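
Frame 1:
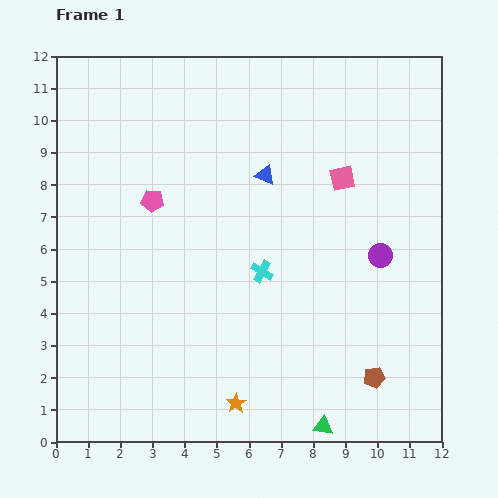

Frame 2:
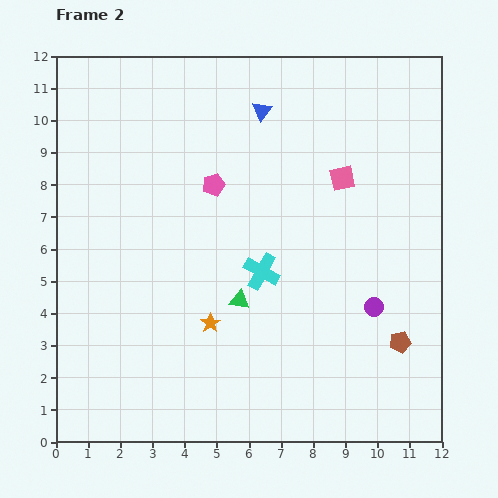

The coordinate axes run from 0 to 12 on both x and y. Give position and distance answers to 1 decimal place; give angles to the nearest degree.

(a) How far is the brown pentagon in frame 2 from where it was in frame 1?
1.4

The brown pentagon moved from (9.9, 2.0) to (10.7, 3.1), a distance of √(0.8² + 1.1²) ≈ 1.4.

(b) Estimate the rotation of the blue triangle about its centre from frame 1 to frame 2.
48° clockwise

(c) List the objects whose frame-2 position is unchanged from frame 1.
the pink square, the cyan cross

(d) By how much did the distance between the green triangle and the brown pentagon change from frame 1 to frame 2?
+3.0

Distance in frame 1: 2.2. Distance in frame 2: 5.2.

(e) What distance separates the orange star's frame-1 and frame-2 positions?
2.6

The orange star moved from (5.6, 1.2) to (4.8, 3.7), a distance of √(0.8² + 2.5²) ≈ 2.6.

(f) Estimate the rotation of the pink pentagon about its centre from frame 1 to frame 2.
23° counter-clockwise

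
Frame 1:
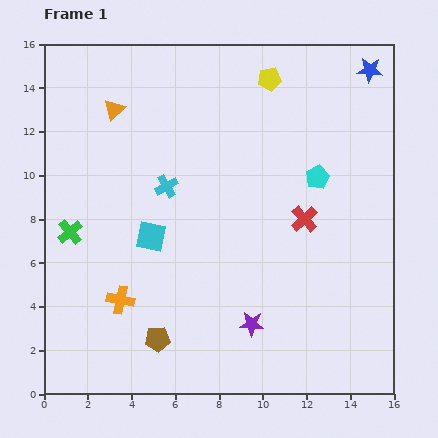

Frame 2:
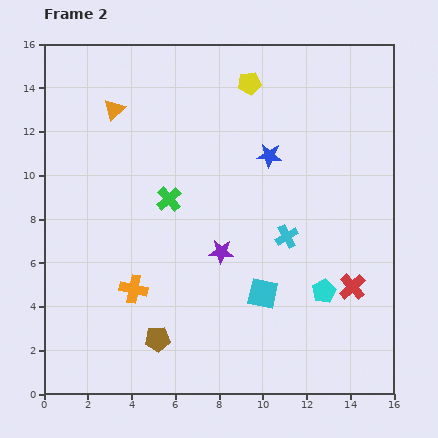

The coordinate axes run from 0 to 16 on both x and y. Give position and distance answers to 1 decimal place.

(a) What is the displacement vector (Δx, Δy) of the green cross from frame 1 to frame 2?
(4.5, 1.5)

The green cross was at (1.2, 7.4) in frame 1 and (5.7, 8.9) in frame 2.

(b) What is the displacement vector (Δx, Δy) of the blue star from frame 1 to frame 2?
(-4.6, -3.9)

The blue star was at (14.9, 14.8) in frame 1 and (10.3, 10.9) in frame 2.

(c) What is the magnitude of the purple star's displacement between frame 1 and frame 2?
3.6

The purple star moved from (9.5, 3.2) to (8.1, 6.5), a distance of √(1.4² + 3.3²) ≈ 3.6.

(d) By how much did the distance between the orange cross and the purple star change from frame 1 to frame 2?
-1.8

Distance in frame 1: 6.1. Distance in frame 2: 4.3.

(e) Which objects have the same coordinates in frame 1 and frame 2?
the orange triangle, the brown pentagon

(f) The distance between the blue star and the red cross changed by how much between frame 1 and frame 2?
-0.3

Distance in frame 1: 7.4. Distance in frame 2: 7.1.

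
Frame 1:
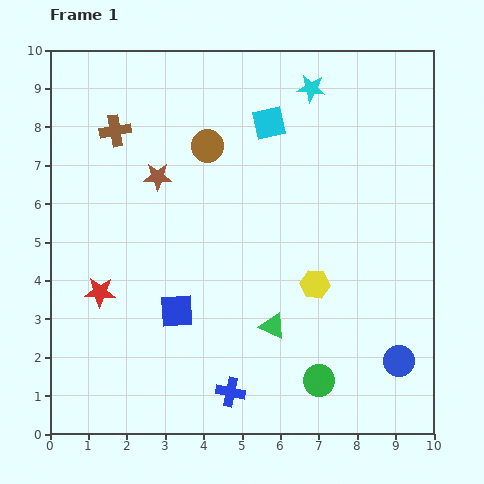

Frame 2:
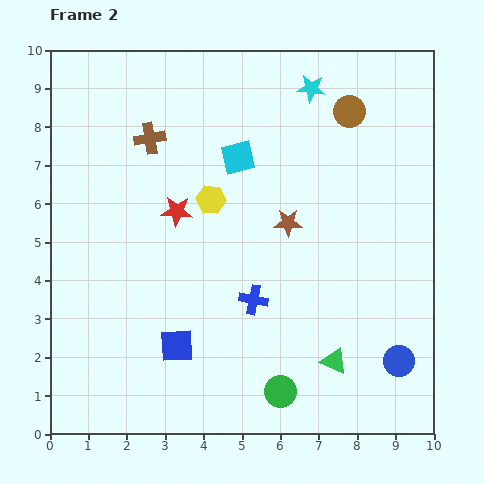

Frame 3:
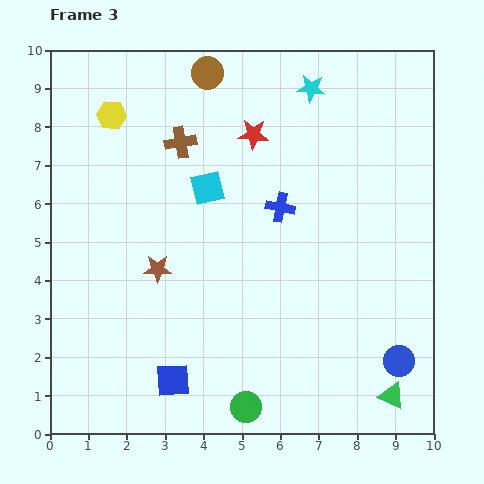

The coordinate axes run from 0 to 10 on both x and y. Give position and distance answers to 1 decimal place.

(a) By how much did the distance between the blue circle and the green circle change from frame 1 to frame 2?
+1.0

Distance in frame 1: 2.2. Distance in frame 2: 3.2.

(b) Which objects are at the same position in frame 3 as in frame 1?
the blue circle, the cyan star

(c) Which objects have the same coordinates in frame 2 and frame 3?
the blue circle, the cyan star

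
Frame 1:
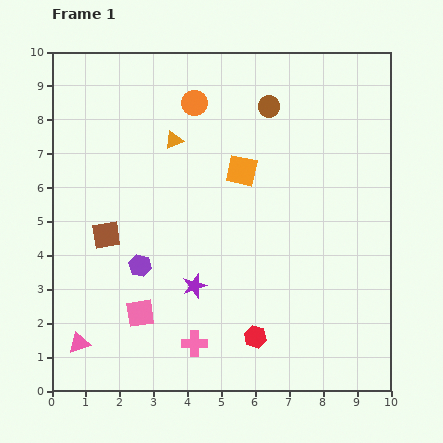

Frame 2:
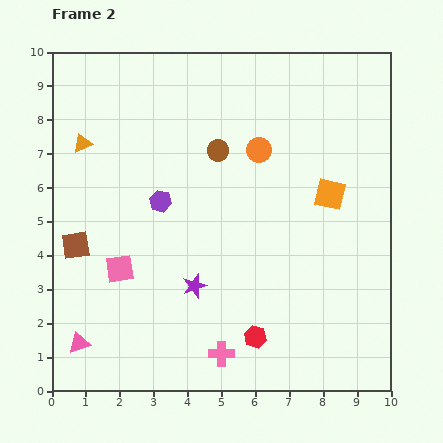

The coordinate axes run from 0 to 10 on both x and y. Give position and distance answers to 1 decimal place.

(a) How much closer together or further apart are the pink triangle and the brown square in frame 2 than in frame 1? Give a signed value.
-0.4

Distance in frame 1: 3.3. Distance in frame 2: 2.9.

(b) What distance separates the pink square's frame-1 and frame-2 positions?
1.4

The pink square moved from (2.6, 2.3) to (2.0, 3.6), a distance of √(0.6² + 1.3²) ≈ 1.4.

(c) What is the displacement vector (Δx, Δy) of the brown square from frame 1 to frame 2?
(-0.9, -0.3)

The brown square was at (1.6, 4.6) in frame 1 and (0.7, 4.3) in frame 2.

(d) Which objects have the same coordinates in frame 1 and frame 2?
the pink triangle, the red hexagon, the purple star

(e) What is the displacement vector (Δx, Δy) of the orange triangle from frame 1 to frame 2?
(-2.7, -0.1)

The orange triangle was at (3.6, 7.4) in frame 1 and (0.9, 7.3) in frame 2.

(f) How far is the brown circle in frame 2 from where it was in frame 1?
2.0

The brown circle moved from (6.4, 8.4) to (4.9, 7.1), a distance of √(1.5² + 1.3²) ≈ 2.0.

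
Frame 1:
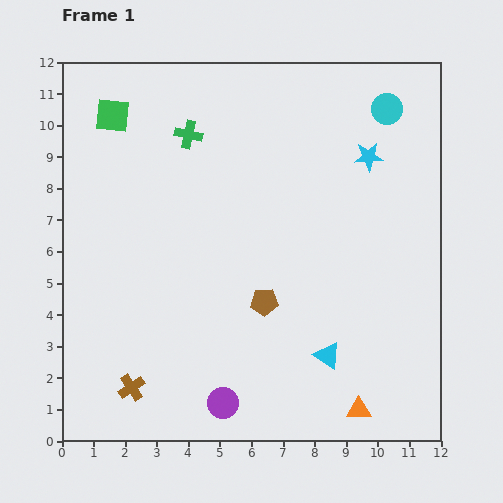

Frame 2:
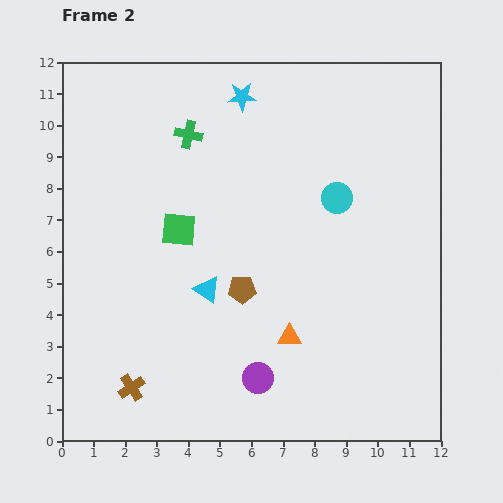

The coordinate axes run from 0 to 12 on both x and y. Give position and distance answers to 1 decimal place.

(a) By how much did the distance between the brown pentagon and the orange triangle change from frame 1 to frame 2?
-2.4

Distance in frame 1: 4.5. Distance in frame 2: 2.1.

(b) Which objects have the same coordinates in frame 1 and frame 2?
the green cross, the brown cross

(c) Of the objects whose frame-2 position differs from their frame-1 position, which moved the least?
the brown pentagon

(moved 0.8)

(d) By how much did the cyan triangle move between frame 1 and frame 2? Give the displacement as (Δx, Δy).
(-3.8, 2.1)

The cyan triangle was at (8.4, 2.7) in frame 1 and (4.6, 4.8) in frame 2.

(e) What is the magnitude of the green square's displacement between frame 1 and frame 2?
4.2

The green square moved from (1.6, 10.3) to (3.7, 6.7), a distance of √(2.1² + 3.6²) ≈ 4.2.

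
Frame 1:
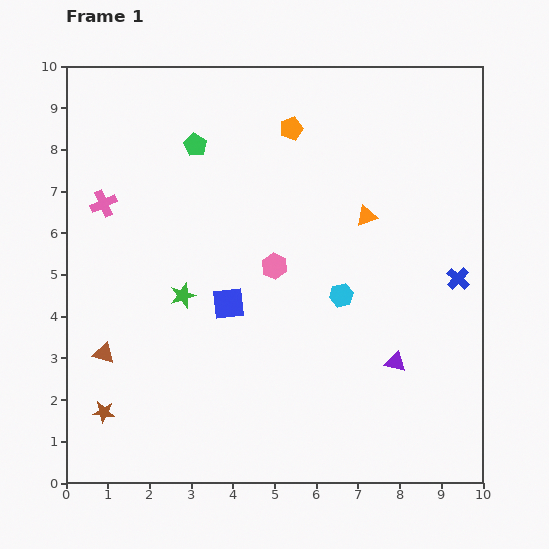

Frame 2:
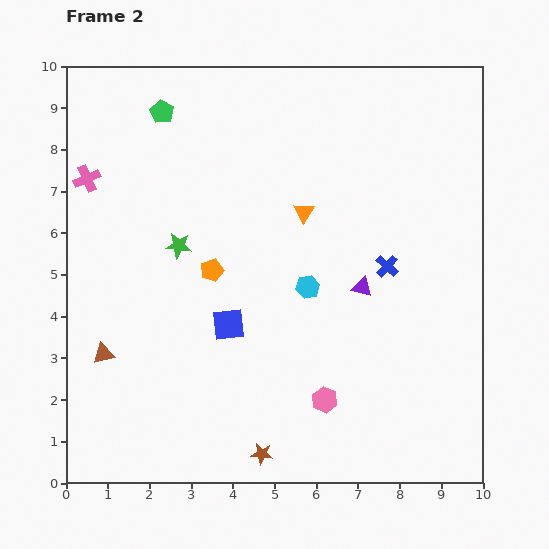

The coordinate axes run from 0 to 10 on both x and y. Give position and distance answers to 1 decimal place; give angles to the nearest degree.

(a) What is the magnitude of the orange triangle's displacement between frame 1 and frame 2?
1.5

The orange triangle moved from (7.2, 6.4) to (5.7, 6.5), a distance of √(1.5² + 0.1²) ≈ 1.5.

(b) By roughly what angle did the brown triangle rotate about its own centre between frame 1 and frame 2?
31° counter-clockwise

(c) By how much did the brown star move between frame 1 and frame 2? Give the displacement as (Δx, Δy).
(3.8, -1.0)

The brown star was at (0.9, 1.7) in frame 1 and (4.7, 0.7) in frame 2.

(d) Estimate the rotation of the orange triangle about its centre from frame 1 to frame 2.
38° counter-clockwise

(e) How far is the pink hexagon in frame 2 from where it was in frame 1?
3.4

The pink hexagon moved from (5.0, 5.2) to (6.2, 2.0), a distance of √(1.2² + 3.2²) ≈ 3.4.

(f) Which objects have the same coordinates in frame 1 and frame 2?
the brown triangle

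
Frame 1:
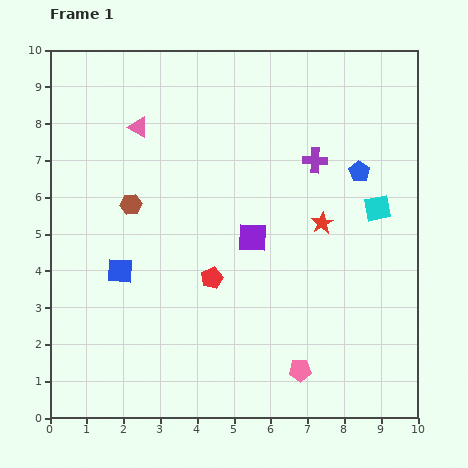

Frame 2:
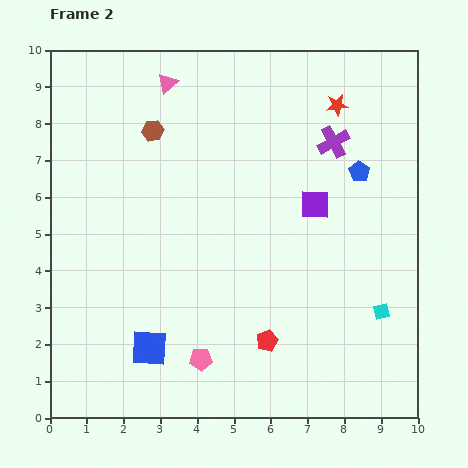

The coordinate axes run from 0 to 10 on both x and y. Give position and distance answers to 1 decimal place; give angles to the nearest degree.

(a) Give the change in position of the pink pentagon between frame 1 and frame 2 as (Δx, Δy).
(-2.7, 0.3)

The pink pentagon was at (6.8, 1.3) in frame 1 and (4.1, 1.6) in frame 2.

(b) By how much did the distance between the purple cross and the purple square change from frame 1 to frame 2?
-0.9

Distance in frame 1: 2.7. Distance in frame 2: 1.8.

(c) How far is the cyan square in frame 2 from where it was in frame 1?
2.8

The cyan square moved from (8.9, 5.7) to (9.0, 2.9), a distance of √(0.1² + 2.8²) ≈ 2.8.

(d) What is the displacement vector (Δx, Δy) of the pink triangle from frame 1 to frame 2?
(0.8, 1.2)

The pink triangle was at (2.4, 7.9) in frame 1 and (3.2, 9.1) in frame 2.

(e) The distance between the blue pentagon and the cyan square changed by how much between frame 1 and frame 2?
+2.7

Distance in frame 1: 1.1. Distance in frame 2: 3.8.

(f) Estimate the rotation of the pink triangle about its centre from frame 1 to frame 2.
49° clockwise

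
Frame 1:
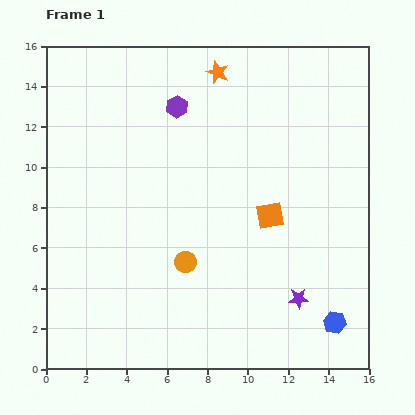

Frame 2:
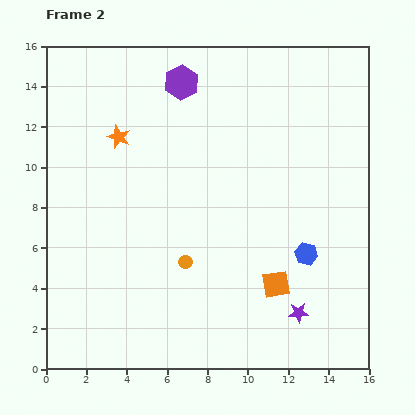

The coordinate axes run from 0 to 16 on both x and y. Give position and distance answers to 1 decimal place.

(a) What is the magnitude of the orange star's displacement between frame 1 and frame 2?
5.9

The orange star moved from (8.5, 14.7) to (3.6, 11.5), a distance of √(4.9² + 3.2²) ≈ 5.9.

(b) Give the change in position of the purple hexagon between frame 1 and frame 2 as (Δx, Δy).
(0.2, 1.2)

The purple hexagon was at (6.5, 13.0) in frame 1 and (6.7, 14.2) in frame 2.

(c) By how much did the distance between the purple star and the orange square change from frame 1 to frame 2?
-2.5

Distance in frame 1: 4.3. Distance in frame 2: 1.8.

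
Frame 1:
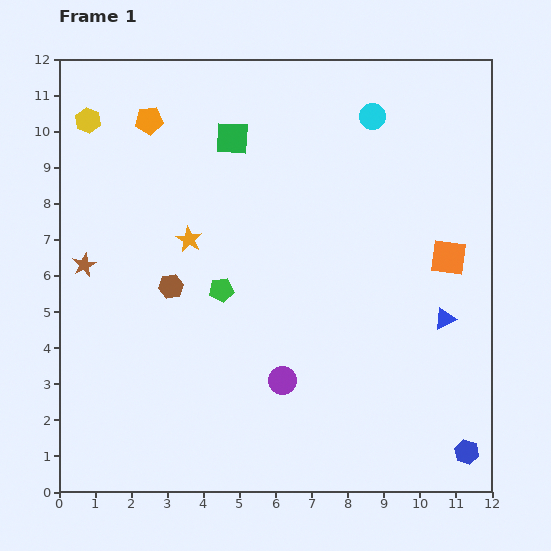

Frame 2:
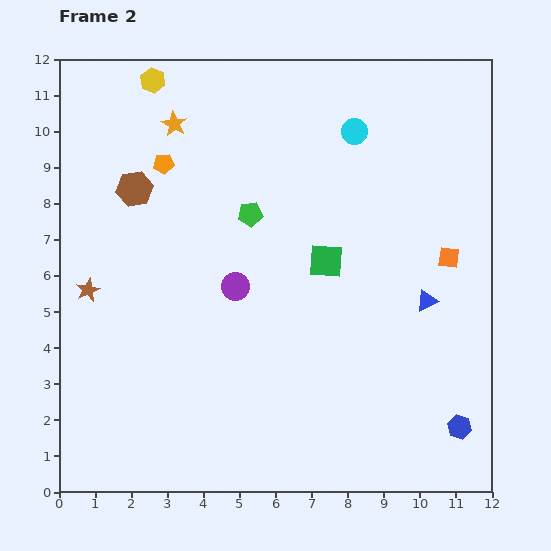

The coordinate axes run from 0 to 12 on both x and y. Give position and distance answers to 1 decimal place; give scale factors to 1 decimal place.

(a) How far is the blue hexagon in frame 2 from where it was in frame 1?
0.7

The blue hexagon moved from (11.3, 1.1) to (11.1, 1.8), a distance of √(0.2² + 0.7²) ≈ 0.7.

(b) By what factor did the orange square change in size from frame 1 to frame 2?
0.6×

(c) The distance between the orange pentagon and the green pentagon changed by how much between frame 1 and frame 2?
-2.3

Distance in frame 1: 5.1. Distance in frame 2: 2.8.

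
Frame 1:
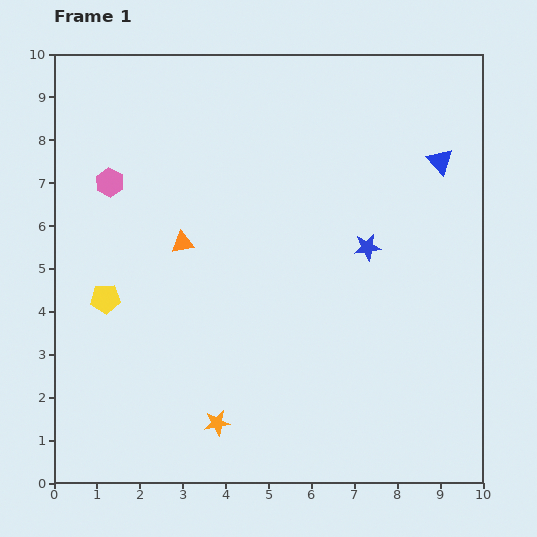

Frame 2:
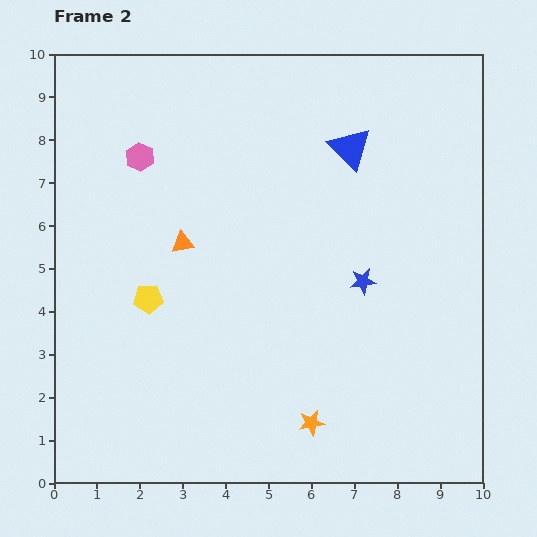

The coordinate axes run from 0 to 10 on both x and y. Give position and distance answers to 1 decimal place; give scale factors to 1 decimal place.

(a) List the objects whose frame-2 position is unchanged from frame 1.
the orange triangle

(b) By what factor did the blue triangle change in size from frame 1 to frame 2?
1.6×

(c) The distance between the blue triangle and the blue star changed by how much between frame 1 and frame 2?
+0.5

Distance in frame 1: 2.6. Distance in frame 2: 3.1.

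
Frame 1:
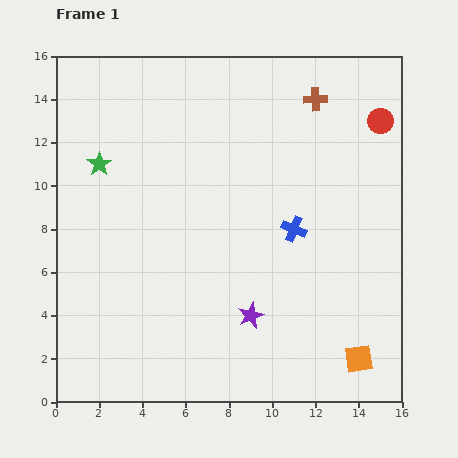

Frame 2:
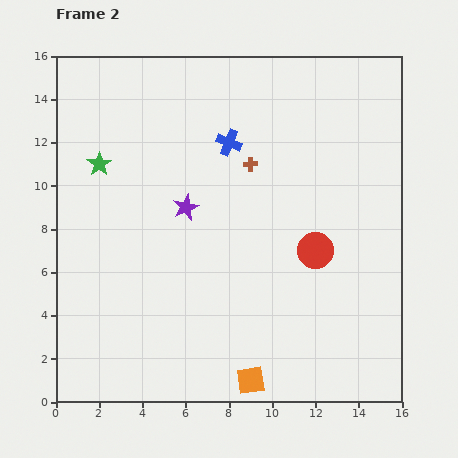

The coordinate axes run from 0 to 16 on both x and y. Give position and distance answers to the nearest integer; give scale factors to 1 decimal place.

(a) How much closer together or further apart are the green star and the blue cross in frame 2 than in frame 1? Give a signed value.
-3

Distance in frame 1: 9. Distance in frame 2: 6.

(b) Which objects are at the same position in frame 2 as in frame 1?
the green star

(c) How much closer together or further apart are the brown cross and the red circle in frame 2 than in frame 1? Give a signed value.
+2

Distance in frame 1: 3. Distance in frame 2: 5.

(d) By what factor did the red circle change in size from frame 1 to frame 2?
1.4×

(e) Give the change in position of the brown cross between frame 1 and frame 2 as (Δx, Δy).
(-3, -3)

The brown cross was at (12, 14) in frame 1 and (9, 11) in frame 2.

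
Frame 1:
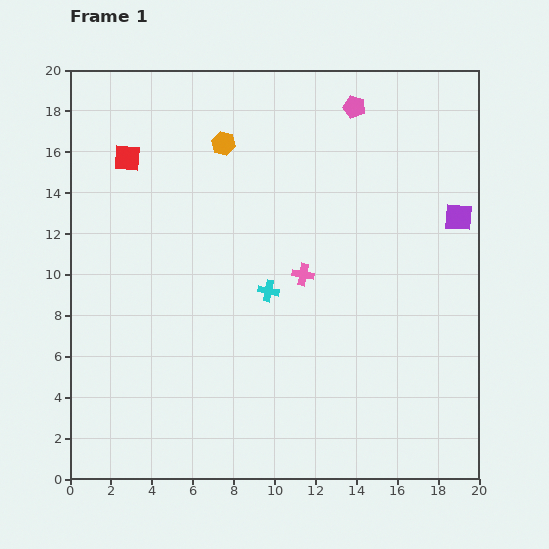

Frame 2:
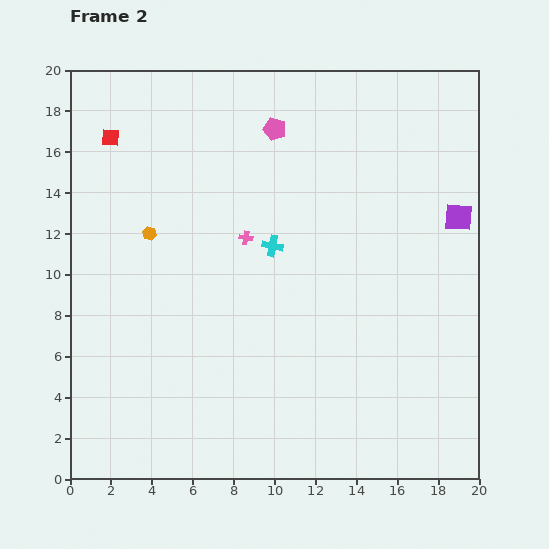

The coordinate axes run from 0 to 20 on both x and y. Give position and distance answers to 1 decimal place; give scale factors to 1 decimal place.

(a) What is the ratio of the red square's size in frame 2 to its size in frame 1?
0.7×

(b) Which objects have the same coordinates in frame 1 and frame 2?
the purple square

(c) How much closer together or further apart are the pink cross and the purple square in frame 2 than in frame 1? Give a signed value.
+2.3

Distance in frame 1: 8.1. Distance in frame 2: 10.4.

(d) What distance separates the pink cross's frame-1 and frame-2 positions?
3.3

The pink cross moved from (11.4, 10.0) to (8.6, 11.8), a distance of √(2.8² + 1.8²) ≈ 3.3.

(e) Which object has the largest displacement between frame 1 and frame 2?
the orange hexagon

(moved 5.7; next 4.1)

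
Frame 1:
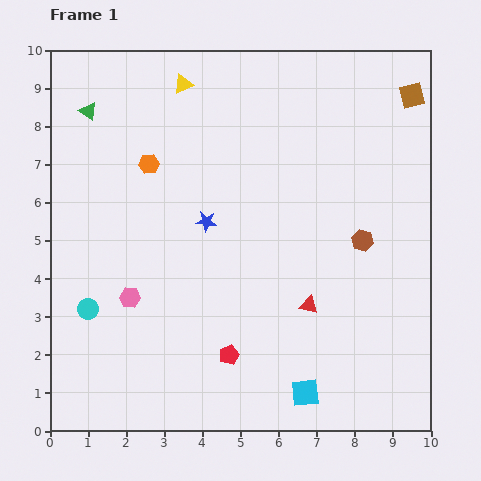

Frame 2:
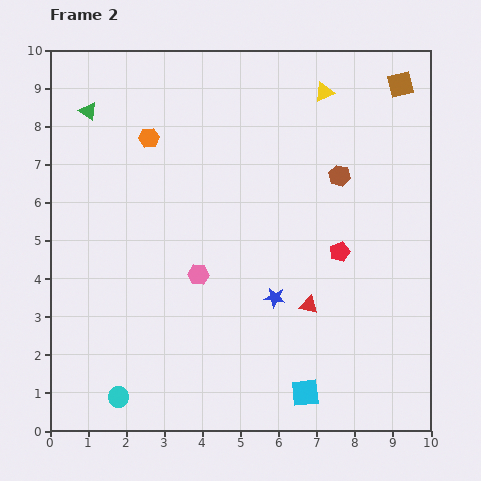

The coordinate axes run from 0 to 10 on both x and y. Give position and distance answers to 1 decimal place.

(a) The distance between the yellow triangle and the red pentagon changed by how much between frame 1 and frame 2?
-3.0

Distance in frame 1: 7.2. Distance in frame 2: 4.2.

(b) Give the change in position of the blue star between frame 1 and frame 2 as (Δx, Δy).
(1.8, -2.0)

The blue star was at (4.1, 5.5) in frame 1 and (5.9, 3.5) in frame 2.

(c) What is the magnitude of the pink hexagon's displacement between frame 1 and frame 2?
1.9

The pink hexagon moved from (2.1, 3.5) to (3.9, 4.1), a distance of √(1.8² + 0.6²) ≈ 1.9.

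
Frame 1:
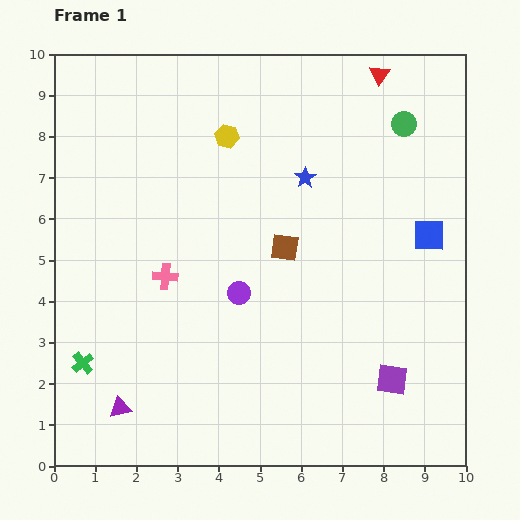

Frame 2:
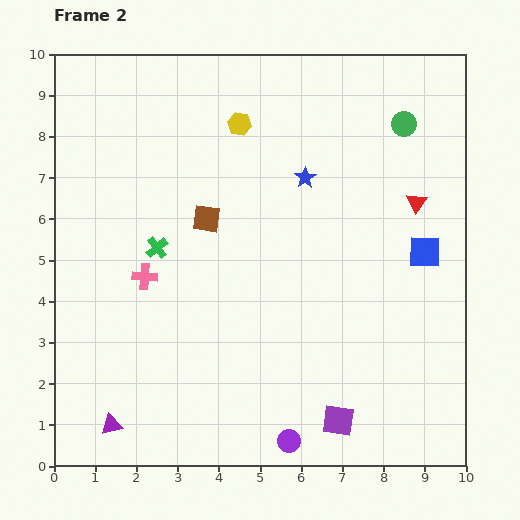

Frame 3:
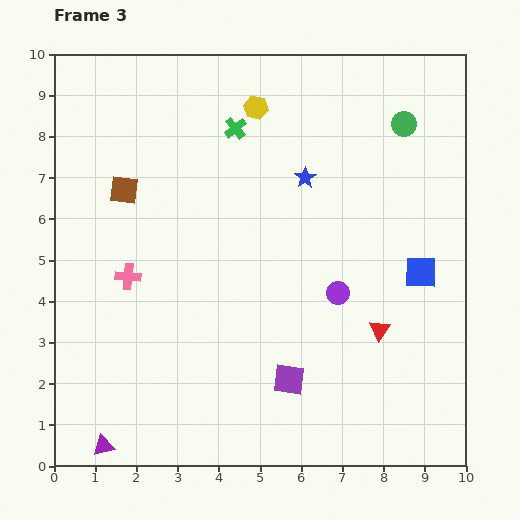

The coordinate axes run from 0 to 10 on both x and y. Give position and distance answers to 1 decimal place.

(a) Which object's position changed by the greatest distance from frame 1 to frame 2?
the purple circle

(moved 3.8; next 3.3)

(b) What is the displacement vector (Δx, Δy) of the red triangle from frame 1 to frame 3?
(0.0, -6.2)

The red triangle was at (7.9, 9.5) in frame 1 and (7.9, 3.3) in frame 3.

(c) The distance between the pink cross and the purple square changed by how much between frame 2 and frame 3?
-1.3

Distance in frame 2: 5.9. Distance in frame 3: 4.6.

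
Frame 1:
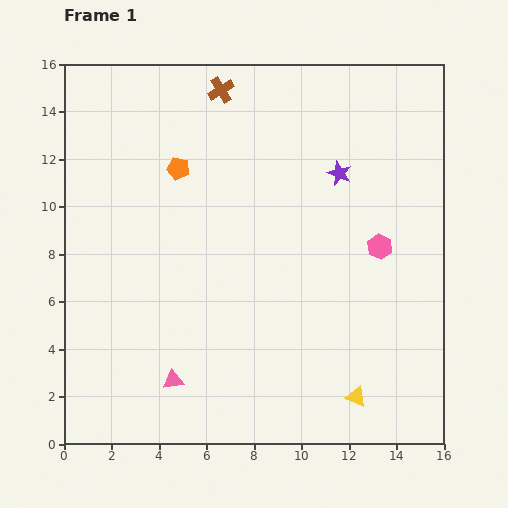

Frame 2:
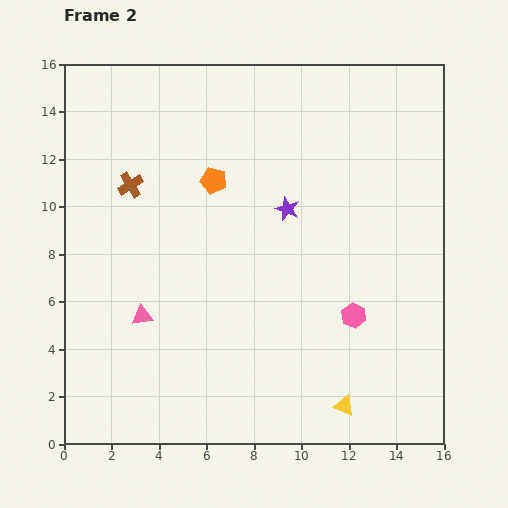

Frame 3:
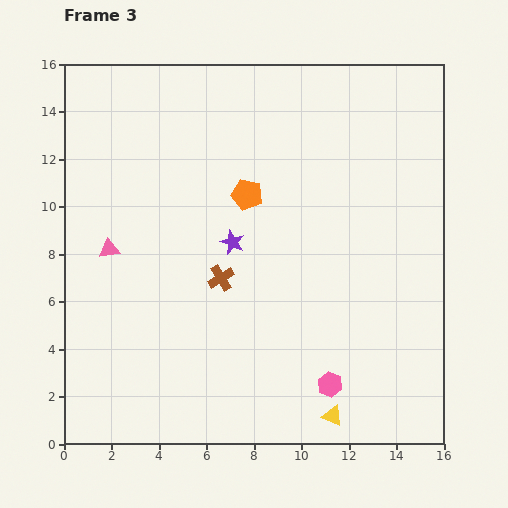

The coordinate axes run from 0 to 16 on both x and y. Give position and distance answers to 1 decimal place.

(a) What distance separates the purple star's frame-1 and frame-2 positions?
2.7

The purple star moved from (11.6, 11.4) to (9.4, 9.9), a distance of √(2.2² + 1.5²) ≈ 2.7.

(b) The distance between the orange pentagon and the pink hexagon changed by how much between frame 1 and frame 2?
-0.9

Distance in frame 1: 9.1. Distance in frame 2: 8.2.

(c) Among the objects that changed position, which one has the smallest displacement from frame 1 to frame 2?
the yellow triangle

(moved 0.6)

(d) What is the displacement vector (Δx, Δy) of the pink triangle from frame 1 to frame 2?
(-1.3, 2.7)

The pink triangle was at (4.6, 2.7) in frame 1 and (3.3, 5.4) in frame 2.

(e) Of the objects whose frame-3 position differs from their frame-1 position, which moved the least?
the yellow triangle

(moved 1.3)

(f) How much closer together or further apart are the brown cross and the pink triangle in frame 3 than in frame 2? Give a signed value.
-0.6

Distance in frame 2: 5.5. Distance in frame 3: 4.9.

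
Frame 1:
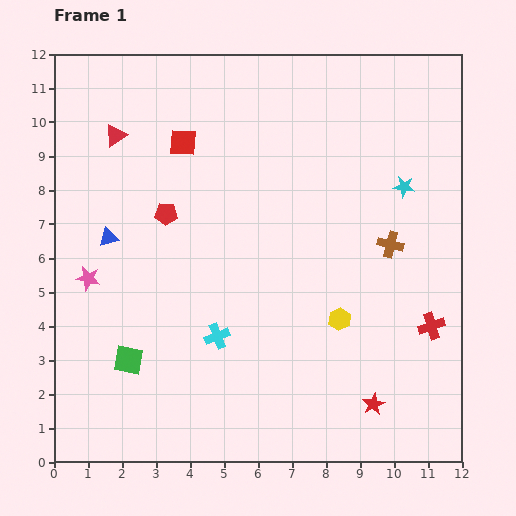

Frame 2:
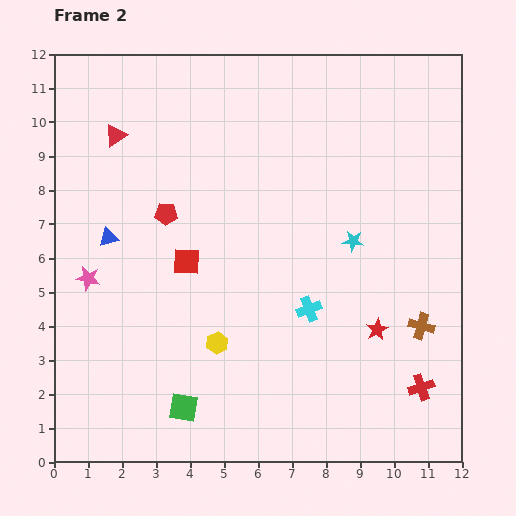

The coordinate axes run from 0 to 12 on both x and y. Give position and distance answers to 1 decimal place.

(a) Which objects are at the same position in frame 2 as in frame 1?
the red pentagon, the blue triangle, the pink star, the red triangle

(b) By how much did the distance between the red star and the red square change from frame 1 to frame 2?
-3.6

Distance in frame 1: 9.5. Distance in frame 2: 5.9.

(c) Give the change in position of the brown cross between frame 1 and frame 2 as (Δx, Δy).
(0.9, -2.4)

The brown cross was at (9.9, 6.4) in frame 1 and (10.8, 4.0) in frame 2.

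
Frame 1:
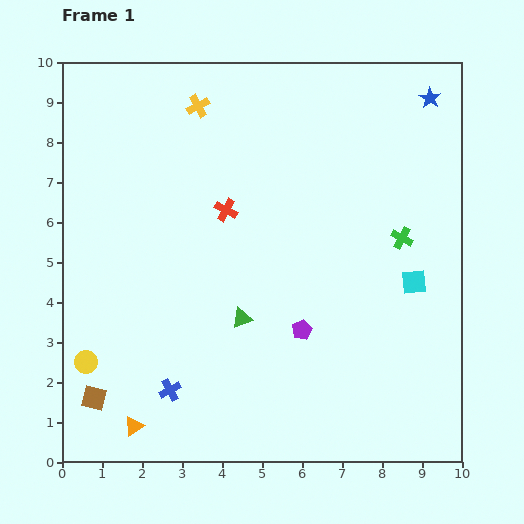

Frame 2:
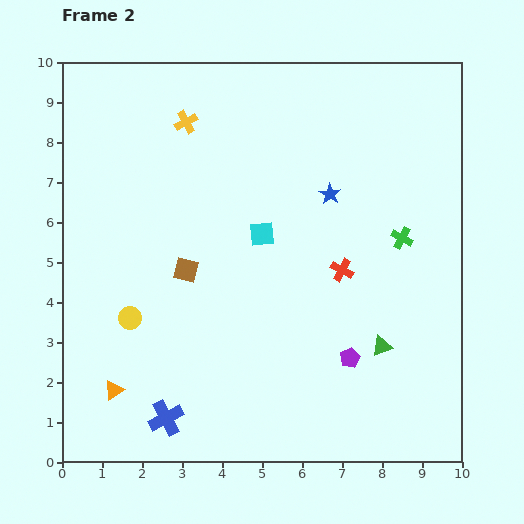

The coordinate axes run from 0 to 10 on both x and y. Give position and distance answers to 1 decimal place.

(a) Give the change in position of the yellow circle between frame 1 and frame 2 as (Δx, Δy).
(1.1, 1.1)

The yellow circle was at (0.6, 2.5) in frame 1 and (1.7, 3.6) in frame 2.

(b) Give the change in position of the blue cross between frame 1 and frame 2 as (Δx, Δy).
(-0.1, -0.7)

The blue cross was at (2.7, 1.8) in frame 1 and (2.6, 1.1) in frame 2.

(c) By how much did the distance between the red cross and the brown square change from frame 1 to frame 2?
-1.8

Distance in frame 1: 5.7. Distance in frame 2: 3.9.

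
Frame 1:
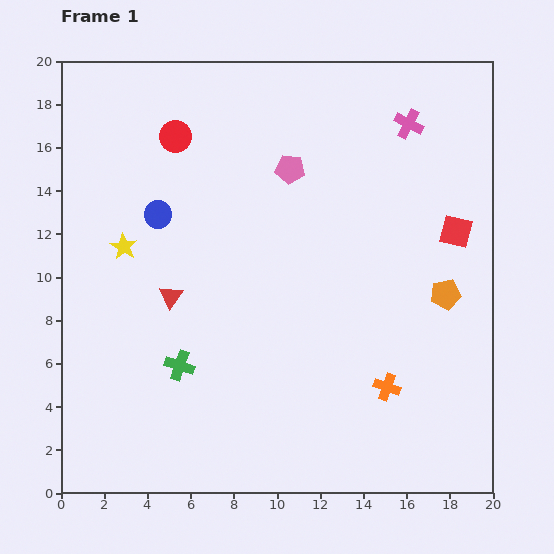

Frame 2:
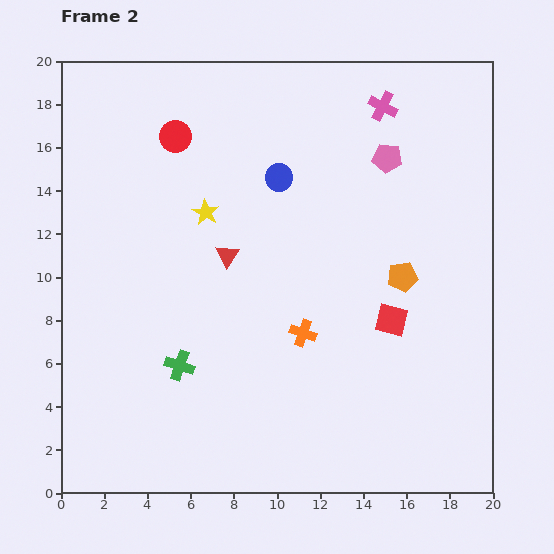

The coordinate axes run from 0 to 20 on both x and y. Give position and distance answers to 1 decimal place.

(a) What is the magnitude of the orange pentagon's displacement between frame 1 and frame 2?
2.2

The orange pentagon moved from (17.8, 9.2) to (15.8, 10.0), a distance of √(2.0² + 0.8²) ≈ 2.2.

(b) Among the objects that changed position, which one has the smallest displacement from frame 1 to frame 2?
the pink cross

(moved 1.4)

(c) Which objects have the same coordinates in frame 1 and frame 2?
the green cross, the red circle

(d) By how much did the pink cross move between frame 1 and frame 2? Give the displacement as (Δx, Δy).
(-1.2, 0.8)

The pink cross was at (16.1, 17.1) in frame 1 and (14.9, 17.9) in frame 2.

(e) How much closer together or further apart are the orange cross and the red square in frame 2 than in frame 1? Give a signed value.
-3.8

Distance in frame 1: 7.9. Distance in frame 2: 4.1.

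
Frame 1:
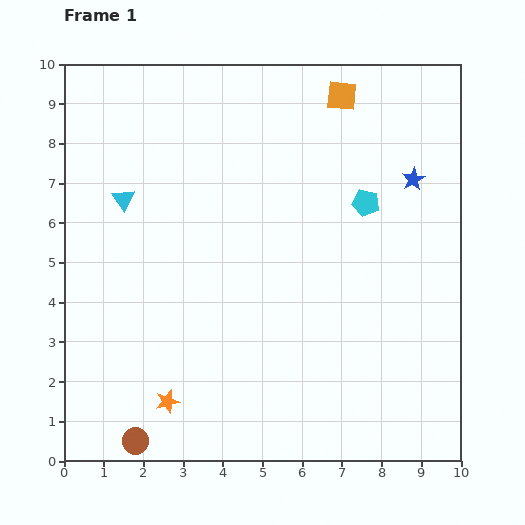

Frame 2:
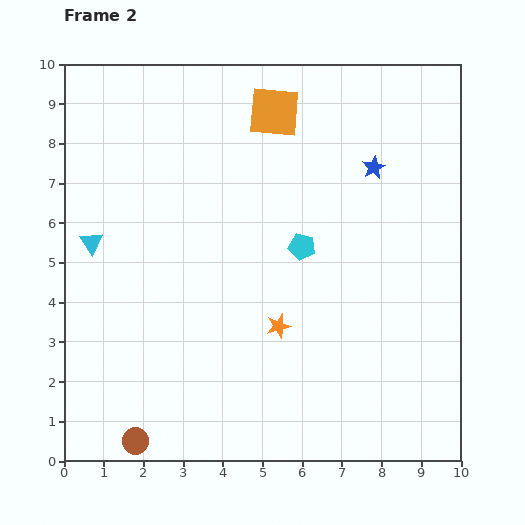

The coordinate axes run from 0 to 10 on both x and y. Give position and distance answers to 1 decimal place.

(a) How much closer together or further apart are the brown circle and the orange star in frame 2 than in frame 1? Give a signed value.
+3.3

Distance in frame 1: 1.3. Distance in frame 2: 4.6.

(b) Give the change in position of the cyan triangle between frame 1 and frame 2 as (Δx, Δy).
(-0.8, -1.1)

The cyan triangle was at (1.5, 6.6) in frame 1 and (0.7, 5.5) in frame 2.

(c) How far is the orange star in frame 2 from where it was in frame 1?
3.4

The orange star moved from (2.6, 1.5) to (5.4, 3.4), a distance of √(2.8² + 1.9²) ≈ 3.4.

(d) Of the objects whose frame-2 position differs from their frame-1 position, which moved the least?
the blue star

(moved 1.0)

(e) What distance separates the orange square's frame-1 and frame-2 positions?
1.7

The orange square moved from (7.0, 9.2) to (5.3, 8.8), a distance of √(1.7² + 0.4²) ≈ 1.7.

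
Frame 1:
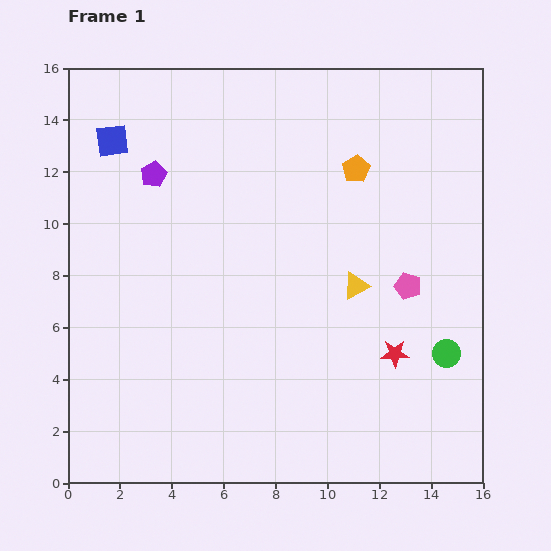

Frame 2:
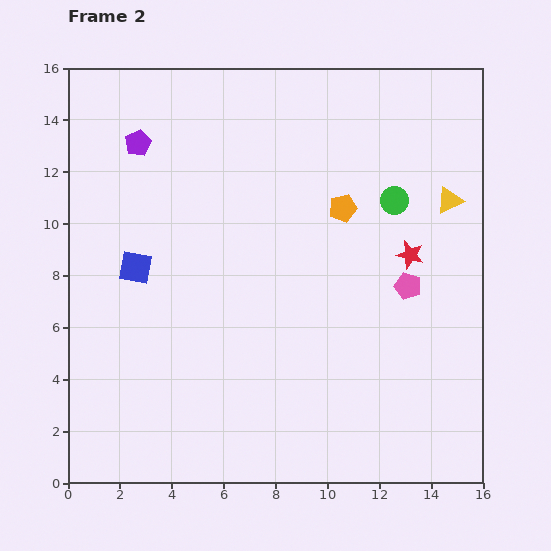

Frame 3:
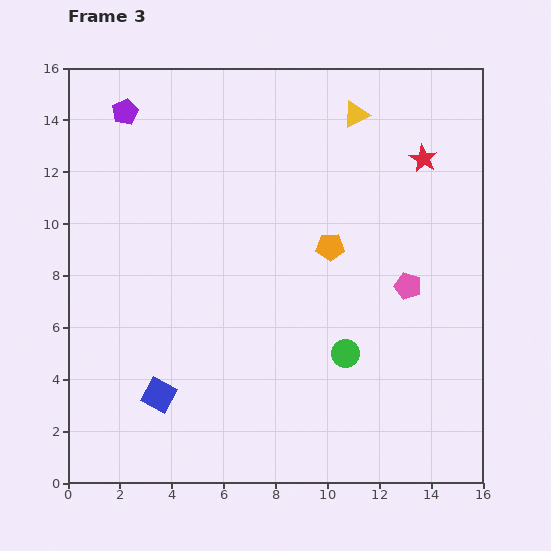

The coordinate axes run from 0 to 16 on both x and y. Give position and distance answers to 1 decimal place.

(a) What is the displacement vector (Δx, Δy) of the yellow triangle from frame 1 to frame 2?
(3.6, 3.3)

The yellow triangle was at (11.1, 7.6) in frame 1 and (14.7, 10.9) in frame 2.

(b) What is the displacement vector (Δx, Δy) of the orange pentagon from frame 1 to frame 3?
(-1.0, -3.0)

The orange pentagon was at (11.1, 12.1) in frame 1 and (10.1, 9.1) in frame 3.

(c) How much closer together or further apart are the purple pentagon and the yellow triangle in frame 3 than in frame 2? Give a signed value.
-3.3

Distance in frame 2: 12.2. Distance in frame 3: 8.9.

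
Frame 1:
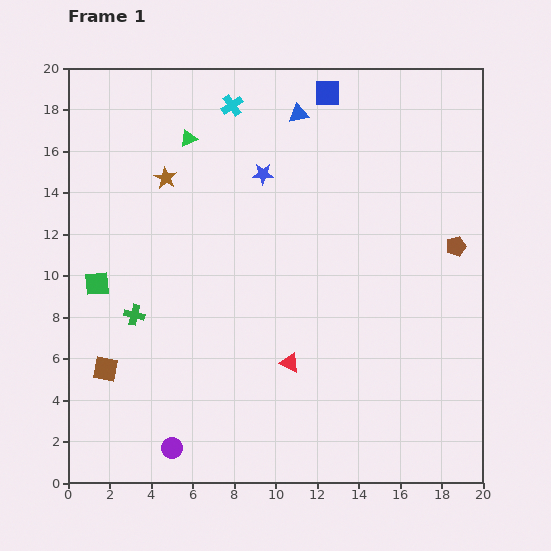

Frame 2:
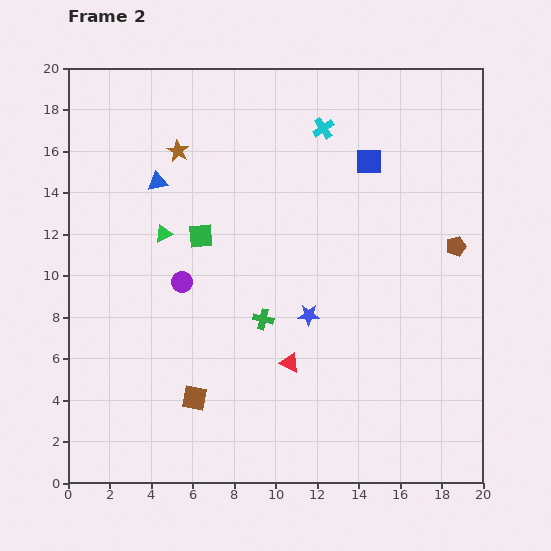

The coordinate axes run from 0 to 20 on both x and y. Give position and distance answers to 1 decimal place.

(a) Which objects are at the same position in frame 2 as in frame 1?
the brown pentagon, the red triangle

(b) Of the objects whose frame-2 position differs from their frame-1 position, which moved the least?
the brown star

(moved 1.4)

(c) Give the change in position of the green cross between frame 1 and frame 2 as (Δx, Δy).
(6.2, -0.2)

The green cross was at (3.2, 8.1) in frame 1 and (9.4, 7.9) in frame 2.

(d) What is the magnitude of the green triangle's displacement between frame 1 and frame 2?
4.8

The green triangle moved from (5.8, 16.6) to (4.6, 12.0), a distance of √(1.2² + 4.6²) ≈ 4.8.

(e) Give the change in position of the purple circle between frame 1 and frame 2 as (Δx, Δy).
(0.5, 8.0)

The purple circle was at (5.0, 1.7) in frame 1 and (5.5, 9.7) in frame 2.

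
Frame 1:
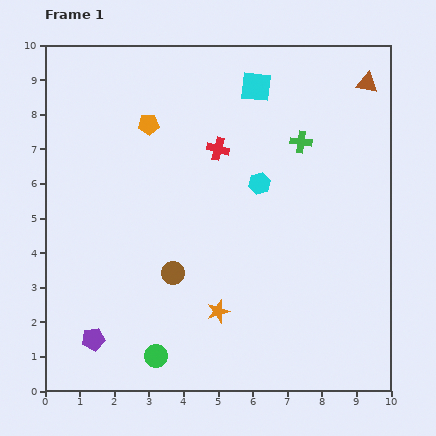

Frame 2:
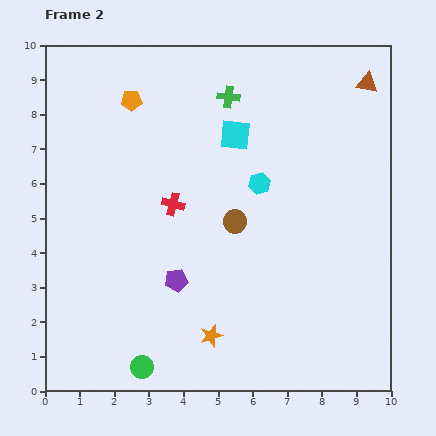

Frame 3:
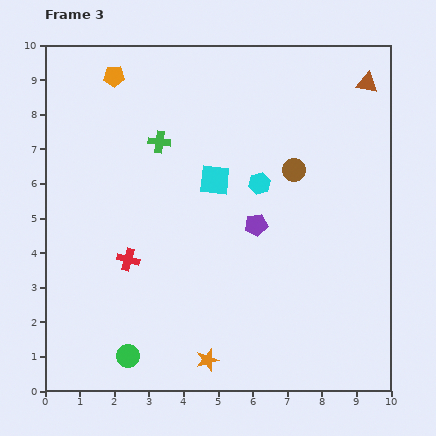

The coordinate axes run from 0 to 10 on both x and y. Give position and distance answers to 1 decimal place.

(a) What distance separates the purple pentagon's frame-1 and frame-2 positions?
2.9

The purple pentagon moved from (1.4, 1.5) to (3.8, 3.2), a distance of √(2.4² + 1.7²) ≈ 2.9.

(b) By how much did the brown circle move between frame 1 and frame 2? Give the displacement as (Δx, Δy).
(1.8, 1.5)

The brown circle was at (3.7, 3.4) in frame 1 and (5.5, 4.9) in frame 2.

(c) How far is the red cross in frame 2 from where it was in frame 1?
2.1

The red cross moved from (5.0, 7.0) to (3.7, 5.4), a distance of √(1.3² + 1.6²) ≈ 2.1.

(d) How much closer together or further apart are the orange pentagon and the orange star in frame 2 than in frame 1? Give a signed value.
+1.4

Distance in frame 1: 5.8. Distance in frame 2: 7.2.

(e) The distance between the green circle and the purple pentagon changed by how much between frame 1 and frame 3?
+3.4

Distance in frame 1: 1.9. Distance in frame 3: 5.3.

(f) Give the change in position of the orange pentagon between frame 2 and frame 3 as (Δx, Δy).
(-0.5, 0.7)

The orange pentagon was at (2.5, 8.4) in frame 2 and (2.0, 9.1) in frame 3.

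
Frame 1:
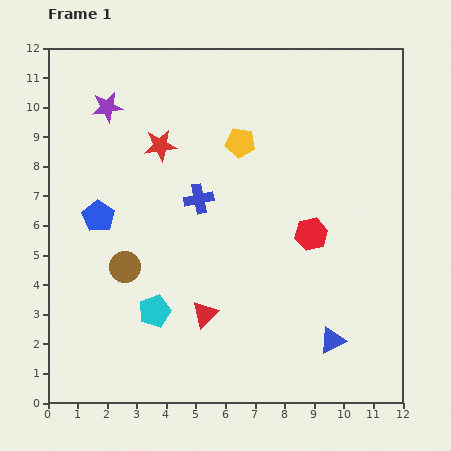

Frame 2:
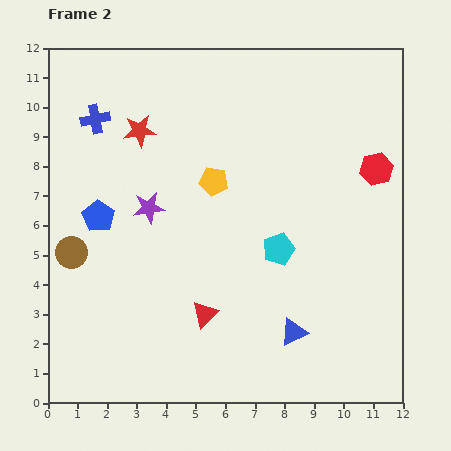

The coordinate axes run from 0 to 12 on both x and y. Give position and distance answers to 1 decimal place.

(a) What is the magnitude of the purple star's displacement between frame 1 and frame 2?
3.7

The purple star moved from (2.0, 10.0) to (3.4, 6.6), a distance of √(1.4² + 3.4²) ≈ 3.7.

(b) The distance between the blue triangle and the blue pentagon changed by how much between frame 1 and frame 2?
-1.2

Distance in frame 1: 8.9. Distance in frame 2: 7.7.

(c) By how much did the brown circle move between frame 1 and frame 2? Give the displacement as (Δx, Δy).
(-1.8, 0.5)

The brown circle was at (2.6, 4.6) in frame 1 and (0.8, 5.1) in frame 2.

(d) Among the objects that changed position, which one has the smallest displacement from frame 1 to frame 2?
the red star

(moved 0.9)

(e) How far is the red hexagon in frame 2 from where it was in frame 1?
3.1

The red hexagon moved from (8.9, 5.7) to (11.1, 7.9), a distance of √(2.2² + 2.2²) ≈ 3.1.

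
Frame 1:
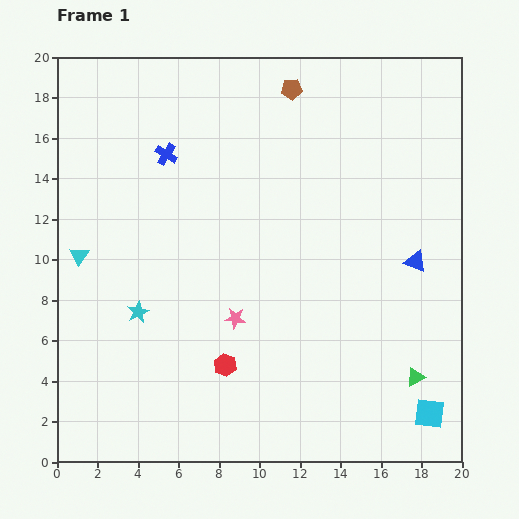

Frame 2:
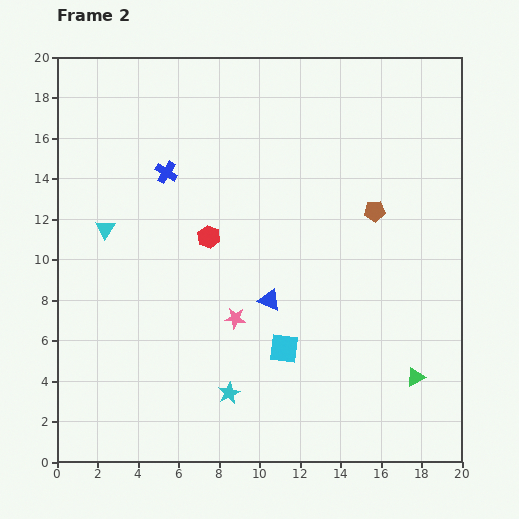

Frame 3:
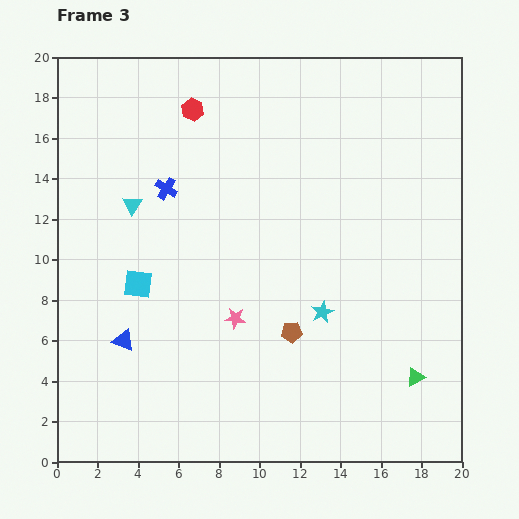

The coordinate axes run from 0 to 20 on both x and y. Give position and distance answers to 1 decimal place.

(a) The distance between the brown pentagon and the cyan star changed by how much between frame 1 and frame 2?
-1.9

Distance in frame 1: 13.4. Distance in frame 2: 11.5.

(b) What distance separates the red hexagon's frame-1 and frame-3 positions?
12.7

The red hexagon moved from (8.3, 4.8) to (6.7, 17.4), a distance of √(1.6² + 12.6²) ≈ 12.7.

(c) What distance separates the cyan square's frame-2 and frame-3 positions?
7.9

The cyan square moved from (11.2, 5.6) to (4.0, 8.8), a distance of √(7.2² + 3.2²) ≈ 7.9.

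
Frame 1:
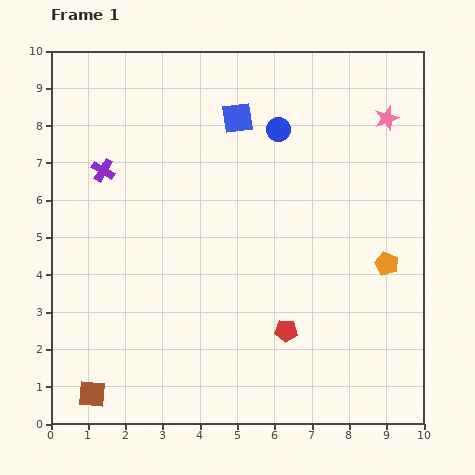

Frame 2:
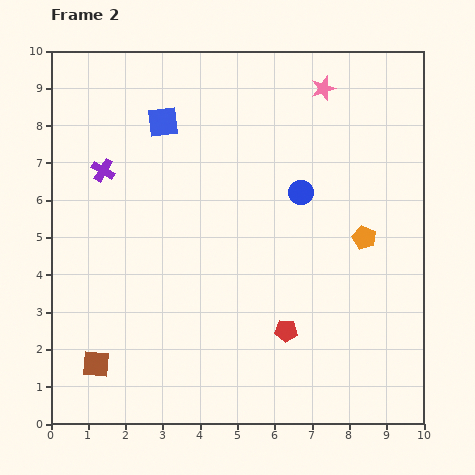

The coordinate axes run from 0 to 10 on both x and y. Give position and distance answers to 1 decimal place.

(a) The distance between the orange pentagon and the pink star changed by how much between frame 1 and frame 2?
+0.2

Distance in frame 1: 3.9. Distance in frame 2: 4.1.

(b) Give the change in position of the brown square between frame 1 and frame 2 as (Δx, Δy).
(0.1, 0.8)

The brown square was at (1.1, 0.8) in frame 1 and (1.2, 1.6) in frame 2.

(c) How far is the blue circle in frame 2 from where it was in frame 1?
1.8

The blue circle moved from (6.1, 7.9) to (6.7, 6.2), a distance of √(0.6² + 1.7²) ≈ 1.8.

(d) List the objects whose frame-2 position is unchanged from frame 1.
the purple cross, the red pentagon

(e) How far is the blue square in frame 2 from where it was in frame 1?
2.0

The blue square moved from (5.0, 8.2) to (3.0, 8.1), a distance of √(2.0² + 0.1²) ≈ 2.0.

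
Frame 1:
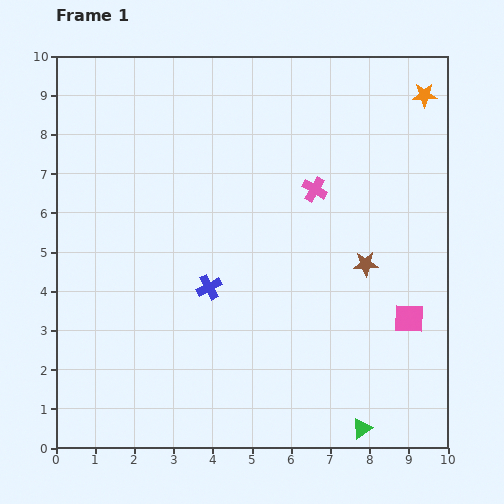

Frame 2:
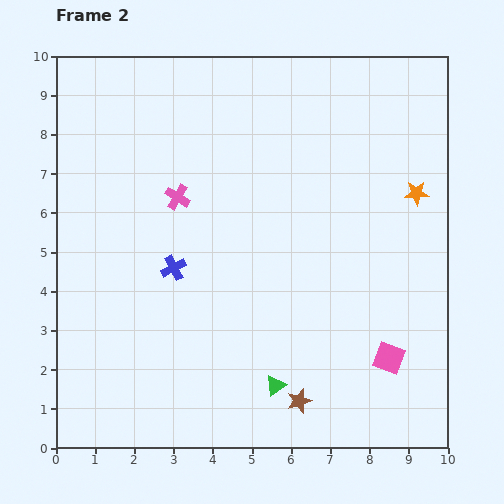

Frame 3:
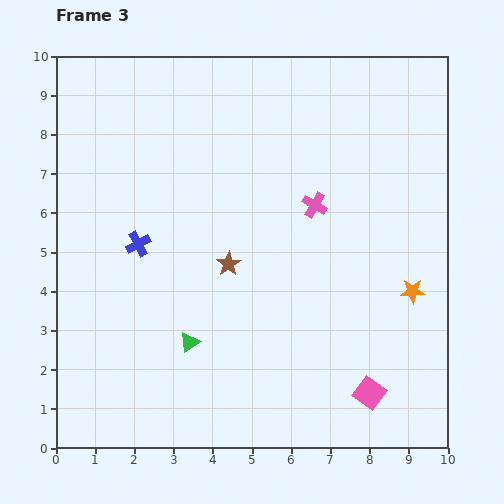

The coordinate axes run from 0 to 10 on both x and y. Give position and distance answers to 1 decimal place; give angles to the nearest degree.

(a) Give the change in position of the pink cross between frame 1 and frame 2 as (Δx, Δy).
(-3.5, -0.2)

The pink cross was at (6.6, 6.6) in frame 1 and (3.1, 6.4) in frame 2.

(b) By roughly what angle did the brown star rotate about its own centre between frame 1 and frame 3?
30° counter-clockwise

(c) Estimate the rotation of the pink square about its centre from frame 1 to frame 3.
34° clockwise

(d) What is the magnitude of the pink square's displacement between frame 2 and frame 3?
1.0

The pink square moved from (8.5, 2.3) to (8.0, 1.4), a distance of √(0.5² + 0.9²) ≈ 1.0.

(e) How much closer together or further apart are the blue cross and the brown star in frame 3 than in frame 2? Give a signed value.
-2.3

Distance in frame 2: 4.7. Distance in frame 3: 2.4.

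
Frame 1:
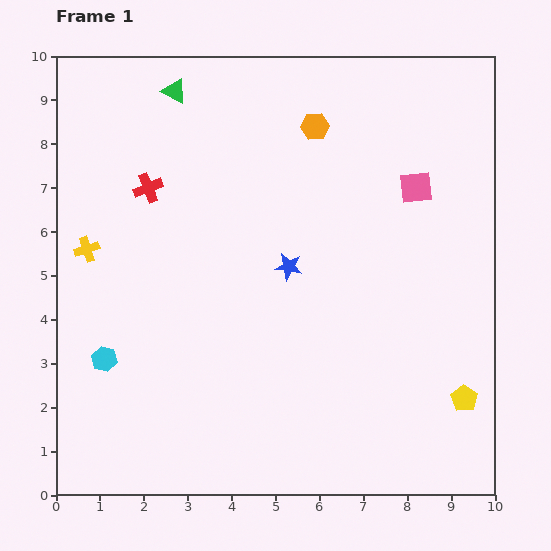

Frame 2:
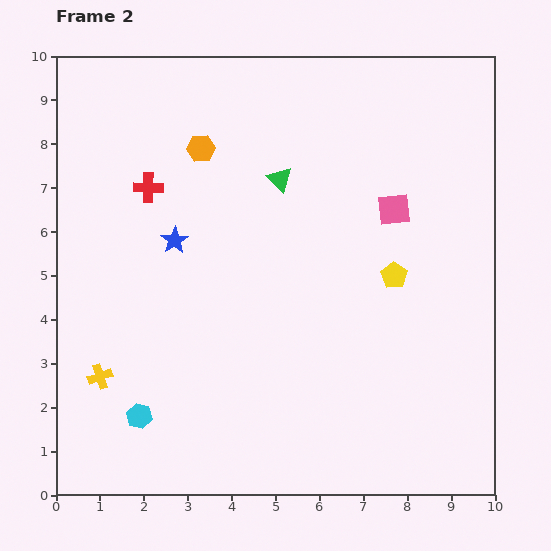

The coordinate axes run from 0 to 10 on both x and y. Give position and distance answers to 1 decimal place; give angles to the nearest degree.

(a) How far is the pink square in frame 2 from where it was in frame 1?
0.7

The pink square moved from (8.2, 7.0) to (7.7, 6.5), a distance of √(0.5² + 0.5²) ≈ 0.7.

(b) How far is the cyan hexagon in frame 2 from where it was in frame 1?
1.5

The cyan hexagon moved from (1.1, 3.1) to (1.9, 1.8), a distance of √(0.8² + 1.3²) ≈ 1.5.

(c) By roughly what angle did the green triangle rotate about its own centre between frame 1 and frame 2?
16° clockwise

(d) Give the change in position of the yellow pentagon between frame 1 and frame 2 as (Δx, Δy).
(-1.6, 2.8)

The yellow pentagon was at (9.3, 2.2) in frame 1 and (7.7, 5.0) in frame 2.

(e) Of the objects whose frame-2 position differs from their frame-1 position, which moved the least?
the pink square

(moved 0.7)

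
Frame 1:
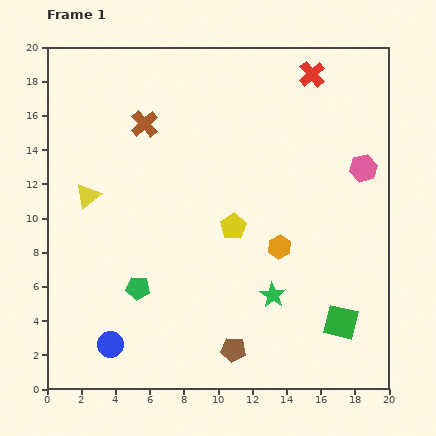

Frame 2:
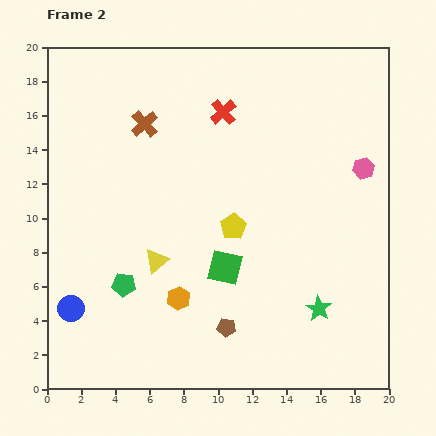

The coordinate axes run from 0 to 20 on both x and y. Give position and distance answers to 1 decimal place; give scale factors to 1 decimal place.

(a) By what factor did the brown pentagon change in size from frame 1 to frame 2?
0.8×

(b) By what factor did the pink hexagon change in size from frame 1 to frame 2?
0.8×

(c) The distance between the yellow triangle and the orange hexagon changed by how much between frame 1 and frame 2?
-9.0

Distance in frame 1: 11.6. Distance in frame 2: 2.6.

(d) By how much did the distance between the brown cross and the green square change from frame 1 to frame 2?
-6.7

Distance in frame 1: 16.3. Distance in frame 2: 9.6.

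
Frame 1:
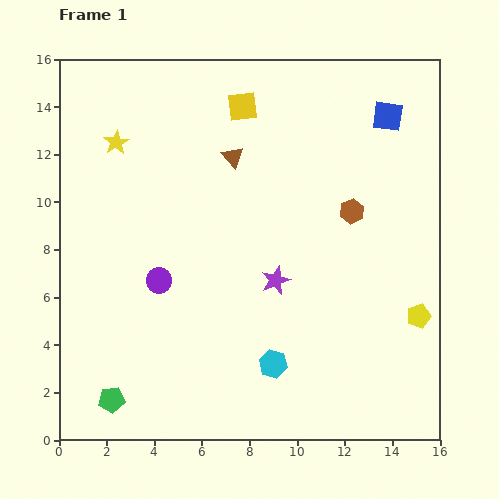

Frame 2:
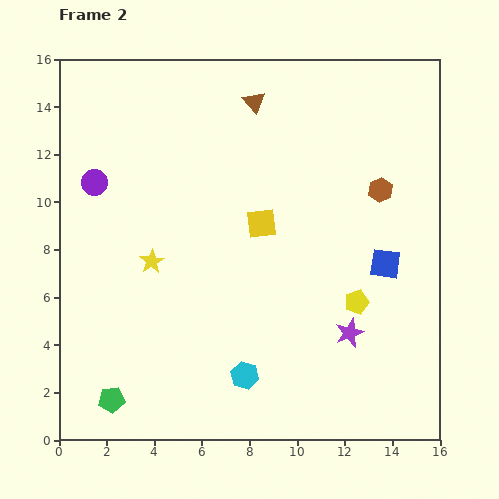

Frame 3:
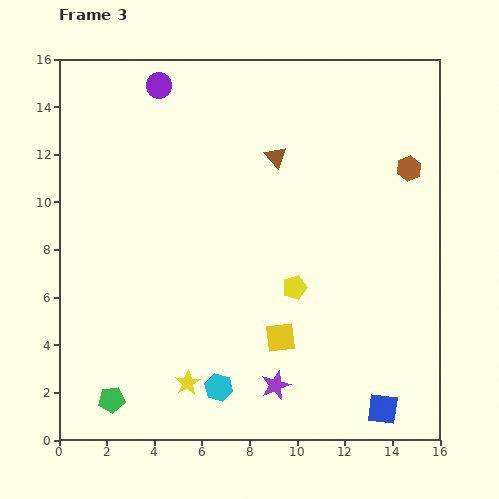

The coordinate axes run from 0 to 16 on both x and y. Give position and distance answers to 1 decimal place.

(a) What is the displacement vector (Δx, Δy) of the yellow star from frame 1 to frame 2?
(1.5, -5.0)

The yellow star was at (2.4, 12.5) in frame 1 and (3.9, 7.5) in frame 2.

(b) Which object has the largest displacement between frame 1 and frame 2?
the blue square

(moved 6.2; next 5.2)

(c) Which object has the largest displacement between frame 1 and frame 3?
the blue square

(moved 12.3; next 10.5)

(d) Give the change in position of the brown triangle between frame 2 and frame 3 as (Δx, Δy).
(0.9, -2.3)

The brown triangle was at (8.2, 14.2) in frame 2 and (9.1, 11.9) in frame 3.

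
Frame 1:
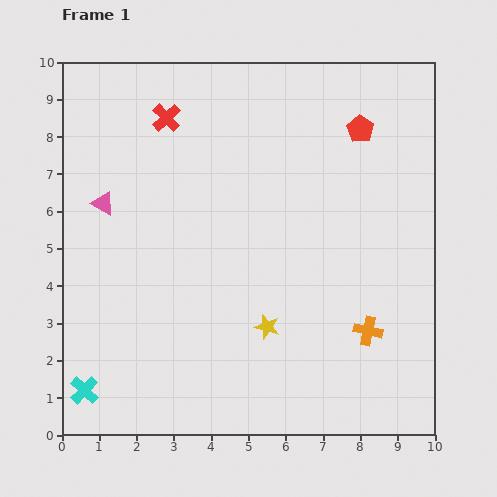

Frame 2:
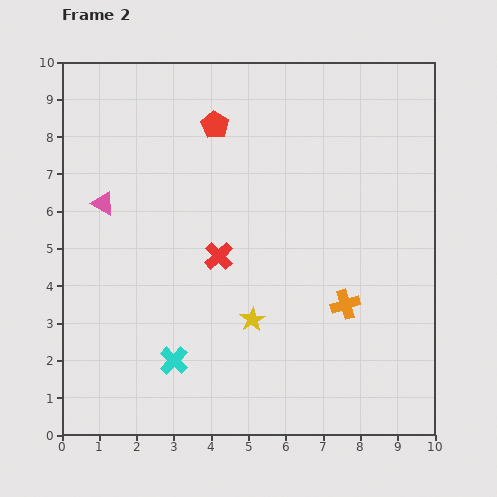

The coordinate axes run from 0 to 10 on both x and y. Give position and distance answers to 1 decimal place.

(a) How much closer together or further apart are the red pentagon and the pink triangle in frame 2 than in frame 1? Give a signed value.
-3.5

Distance in frame 1: 7.2. Distance in frame 2: 3.7.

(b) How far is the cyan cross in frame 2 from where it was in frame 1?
2.5

The cyan cross moved from (0.6, 1.2) to (3.0, 2.0), a distance of √(2.4² + 0.8²) ≈ 2.5.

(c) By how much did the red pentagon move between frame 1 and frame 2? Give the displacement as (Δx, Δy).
(-3.9, 0.1)

The red pentagon was at (8.0, 8.2) in frame 1 and (4.1, 8.3) in frame 2.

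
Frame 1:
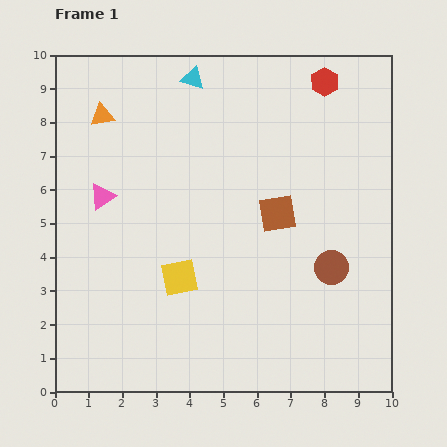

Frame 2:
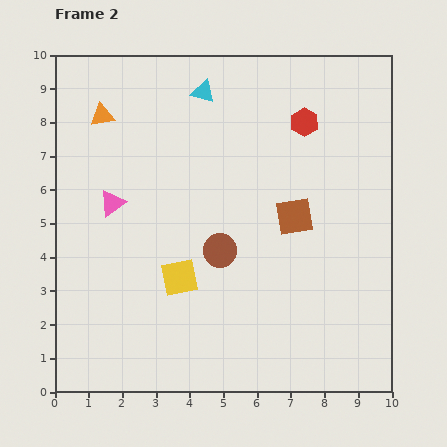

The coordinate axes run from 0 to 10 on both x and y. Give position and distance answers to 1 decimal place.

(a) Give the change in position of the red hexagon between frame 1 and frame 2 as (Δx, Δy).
(-0.6, -1.2)

The red hexagon was at (8.0, 9.2) in frame 1 and (7.4, 8.0) in frame 2.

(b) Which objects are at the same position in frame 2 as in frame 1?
the orange triangle, the yellow square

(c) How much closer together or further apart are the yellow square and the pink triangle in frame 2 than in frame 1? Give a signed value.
-0.3

Distance in frame 1: 3.3. Distance in frame 2: 3.0.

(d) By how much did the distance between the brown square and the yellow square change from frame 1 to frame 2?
+0.3

Distance in frame 1: 3.5. Distance in frame 2: 3.8.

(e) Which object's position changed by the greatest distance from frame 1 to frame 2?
the brown circle

(moved 3.3; next 1.3)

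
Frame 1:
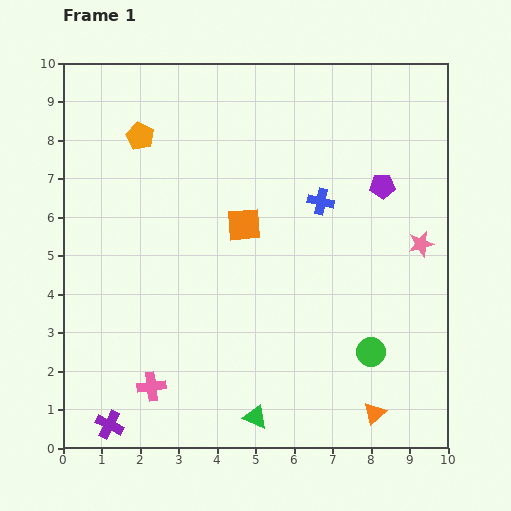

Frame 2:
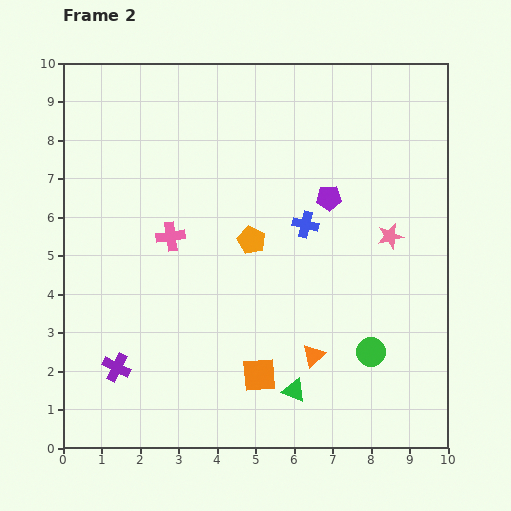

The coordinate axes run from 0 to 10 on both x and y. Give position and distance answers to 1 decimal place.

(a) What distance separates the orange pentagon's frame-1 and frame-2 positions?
4.0

The orange pentagon moved from (2.0, 8.1) to (4.9, 5.4), a distance of √(2.9² + 2.7²) ≈ 4.0.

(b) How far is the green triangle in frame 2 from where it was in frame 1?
1.2

The green triangle moved from (5.0, 0.8) to (6.0, 1.5), a distance of √(1.0² + 0.7²) ≈ 1.2.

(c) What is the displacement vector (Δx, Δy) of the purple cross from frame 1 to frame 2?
(0.2, 1.5)

The purple cross was at (1.2, 0.6) in frame 1 and (1.4, 2.1) in frame 2.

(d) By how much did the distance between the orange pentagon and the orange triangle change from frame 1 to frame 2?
-6.0

Distance in frame 1: 9.4. Distance in frame 2: 3.4.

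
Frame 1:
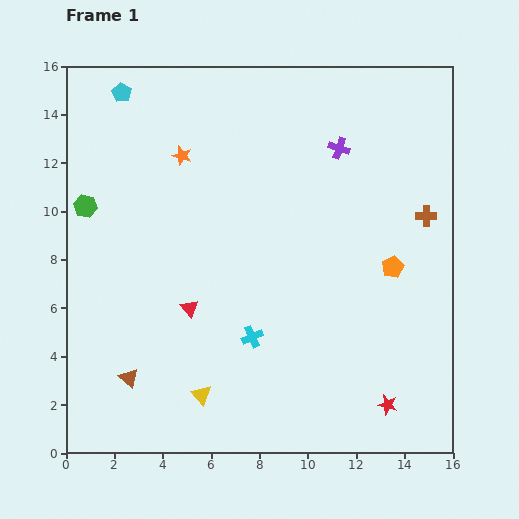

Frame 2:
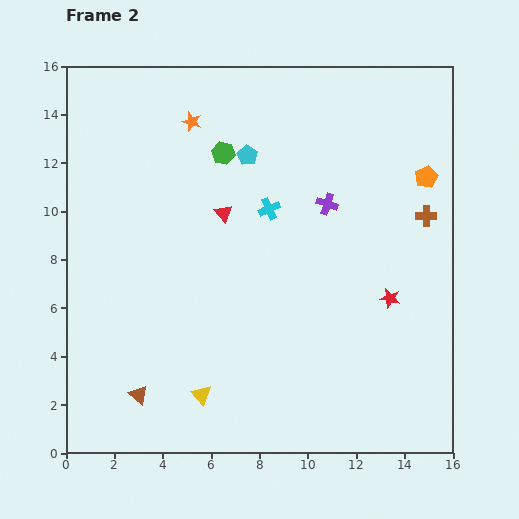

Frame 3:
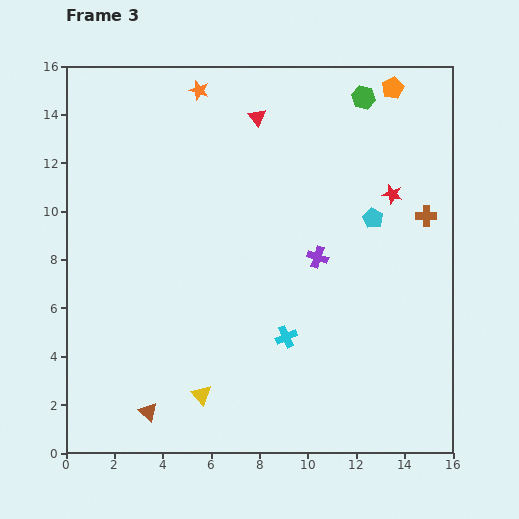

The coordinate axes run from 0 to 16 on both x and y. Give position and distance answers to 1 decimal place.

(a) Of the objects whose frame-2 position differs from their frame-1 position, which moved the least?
the brown triangle

(moved 0.8)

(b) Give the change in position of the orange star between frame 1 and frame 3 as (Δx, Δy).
(0.7, 2.7)

The orange star was at (4.8, 12.3) in frame 1 and (5.5, 15.0) in frame 3.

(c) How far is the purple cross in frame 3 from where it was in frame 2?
2.2

The purple cross moved from (10.8, 10.3) to (10.4, 8.1), a distance of √(0.4² + 2.2²) ≈ 2.2.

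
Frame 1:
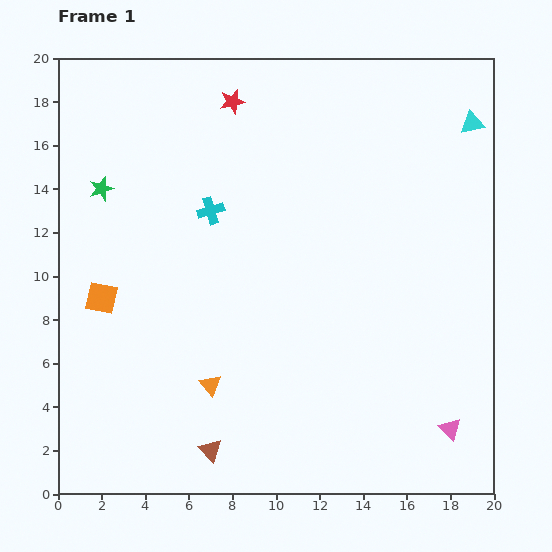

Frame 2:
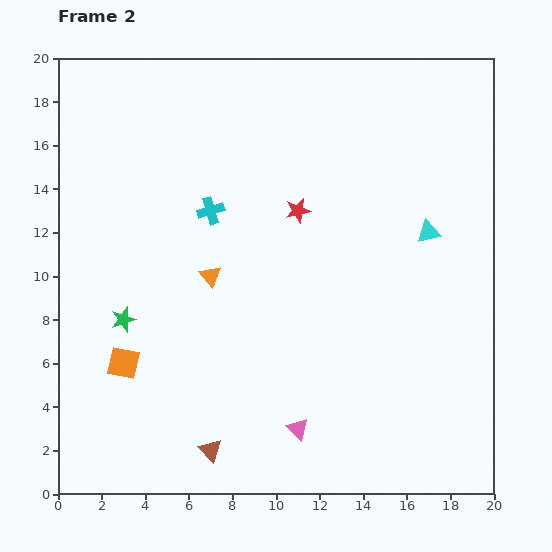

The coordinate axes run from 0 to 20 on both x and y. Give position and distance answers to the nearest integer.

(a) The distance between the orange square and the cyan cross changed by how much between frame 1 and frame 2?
+2

Distance in frame 1: 6. Distance in frame 2: 8.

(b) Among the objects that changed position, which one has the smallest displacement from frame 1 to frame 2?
the orange square

(moved 3)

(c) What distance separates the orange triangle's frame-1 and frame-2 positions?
5

The orange triangle moved from (7, 5) to (7, 10), a distance of √(0² + 5²) ≈ 5.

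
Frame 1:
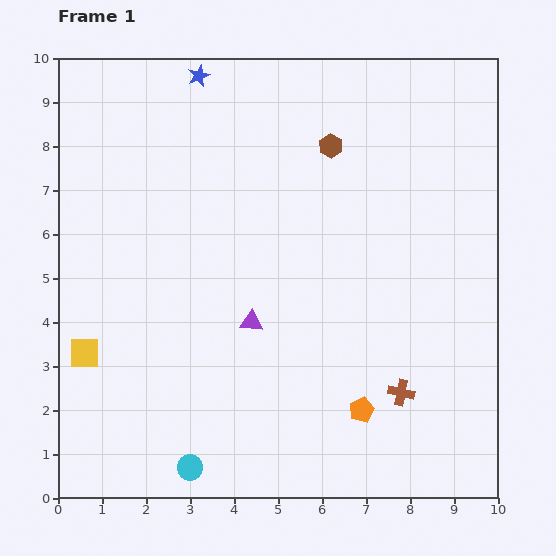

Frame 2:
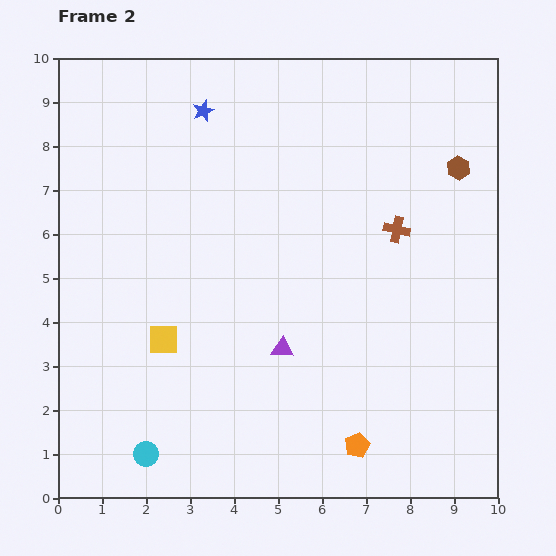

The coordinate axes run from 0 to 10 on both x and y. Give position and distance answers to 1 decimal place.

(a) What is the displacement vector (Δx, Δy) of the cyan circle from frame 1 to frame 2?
(-1.0, 0.3)

The cyan circle was at (3.0, 0.7) in frame 1 and (2.0, 1.0) in frame 2.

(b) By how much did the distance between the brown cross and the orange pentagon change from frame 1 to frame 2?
+4.0

Distance in frame 1: 1.0. Distance in frame 2: 5.0.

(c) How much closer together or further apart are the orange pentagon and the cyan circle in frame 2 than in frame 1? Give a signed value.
+0.7

Distance in frame 1: 4.1. Distance in frame 2: 4.8.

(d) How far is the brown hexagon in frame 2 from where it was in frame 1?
2.9

The brown hexagon moved from (6.2, 8.0) to (9.1, 7.5), a distance of √(2.9² + 0.5²) ≈ 2.9.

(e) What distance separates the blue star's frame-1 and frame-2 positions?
0.8

The blue star moved from (3.2, 9.6) to (3.3, 8.8), a distance of √(0.1² + 0.8²) ≈ 0.8.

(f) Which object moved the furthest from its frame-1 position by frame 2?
the brown cross

(moved 3.7; next 2.9)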